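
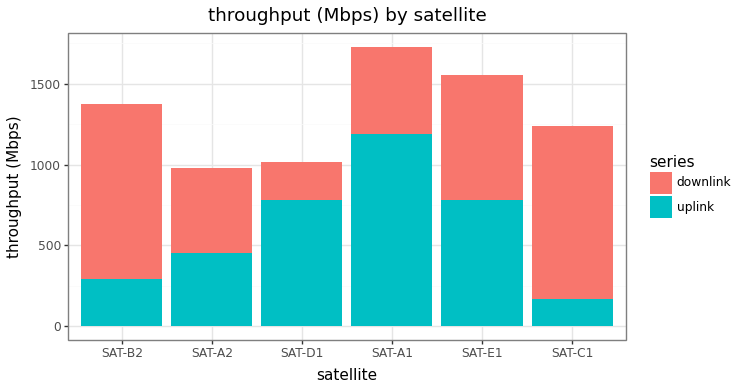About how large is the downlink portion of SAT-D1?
downlink top ≈ 1000, bottom ≈ 800; segment ≈ 200.

≈ 200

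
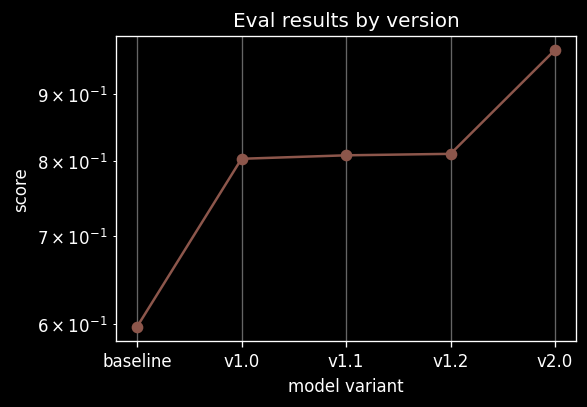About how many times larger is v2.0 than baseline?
≈ 1.58×

v2.0 ≈ 0.95, baseline ≈ 0.60; 0.95/0.60 ≈ 1.58.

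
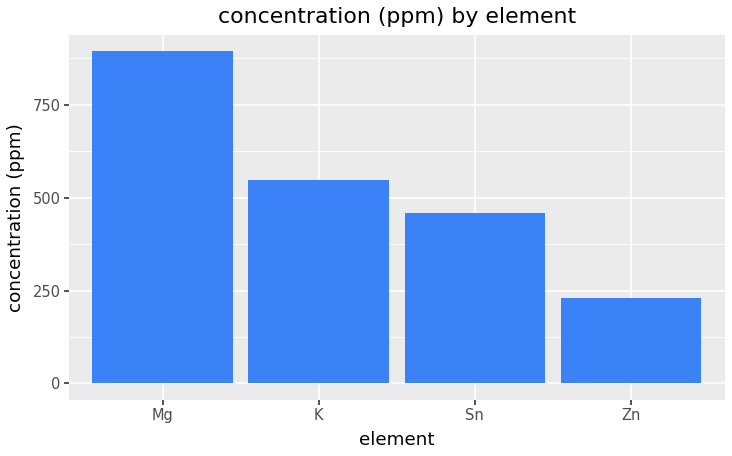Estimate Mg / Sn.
≈ 1.8×

Mg ≈ 900, Sn ≈ 500; 900/500 ≈ 1.8.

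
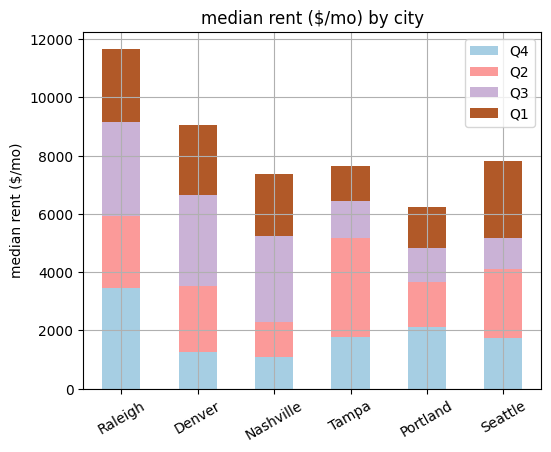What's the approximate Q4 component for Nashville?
Q4 top ≈ 1000, bottom ≈ 0; segment ≈ 1000.

≈ 1000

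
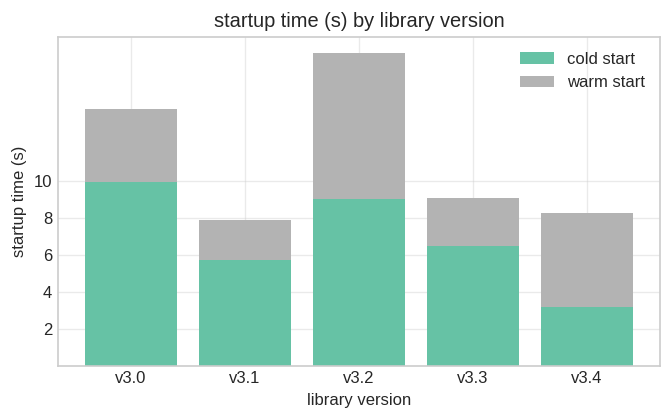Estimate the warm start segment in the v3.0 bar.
≈ 4

warm start top ≈ 14, bottom ≈ 10; segment ≈ 4.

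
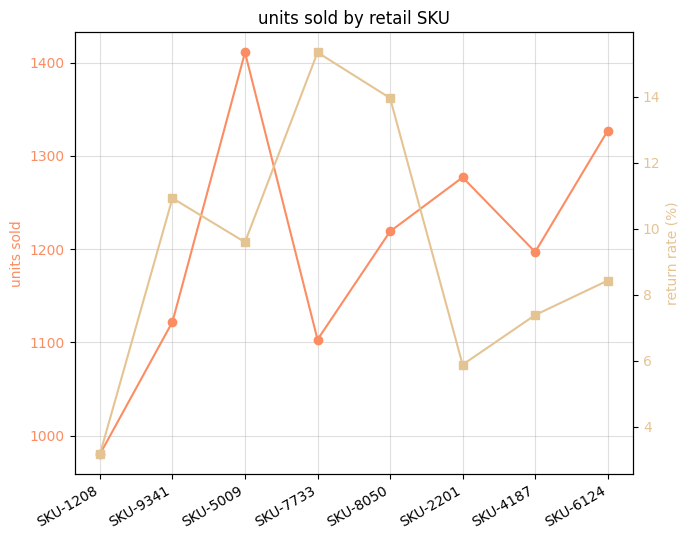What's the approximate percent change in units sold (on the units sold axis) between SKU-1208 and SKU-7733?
≈ +10%

SKU-1208 ≈ 1000, SKU-7733 ≈ 1100; (1100 − 1000) / 1000 ≈ +10%.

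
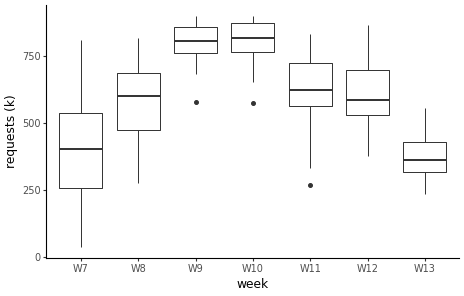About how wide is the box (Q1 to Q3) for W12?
Q3 ≈ 700, Q1 ≈ 550; IQR ≈ 150.

≈ 150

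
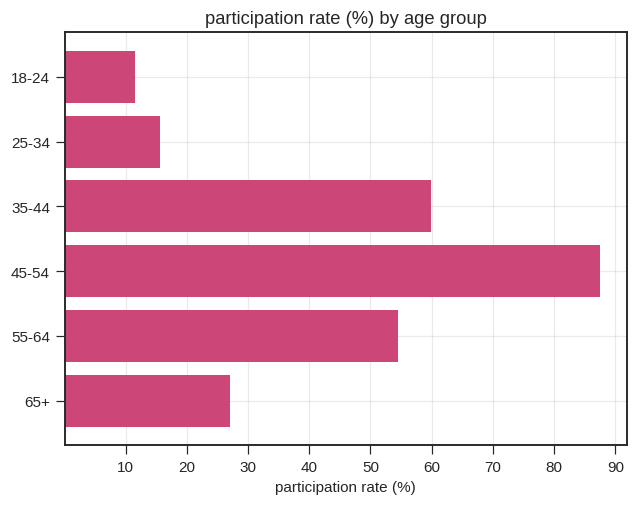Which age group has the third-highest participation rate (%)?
55-64

Top 4: 45-54 ≈ 90, 35-44 ≈ 60, 55-64 ≈ 50, 65+ ≈ 30.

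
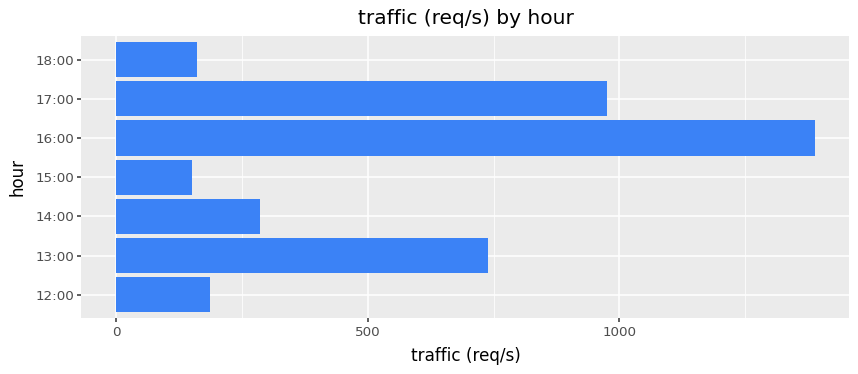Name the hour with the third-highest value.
13:00

Top 4: 16:00 ≈ 1400, 17:00 ≈ 1000, 13:00 ≈ 800, 14:00 ≈ 200.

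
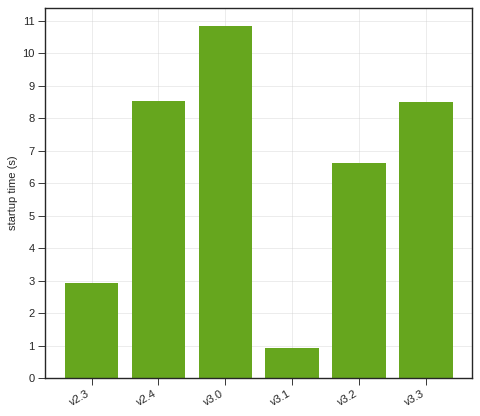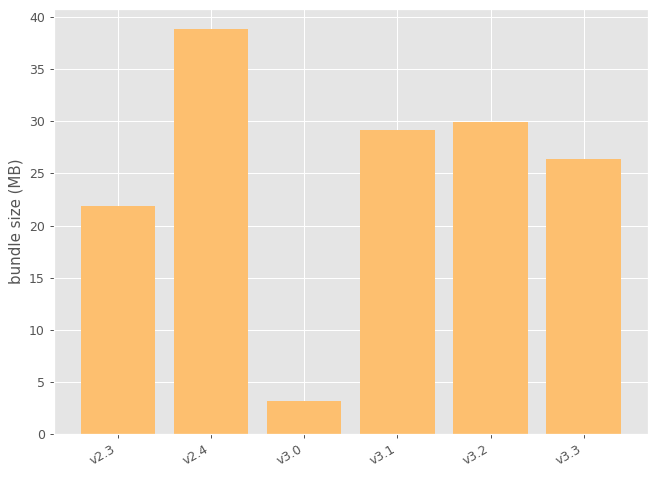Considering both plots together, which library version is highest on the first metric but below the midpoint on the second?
Chart 2 median bundle size (MB) ≈ 30; below-median library versions: v2.3, v3.0, v3.3. Among those, v3.0 has the highest startup time (s) (≈ 11).

v3.0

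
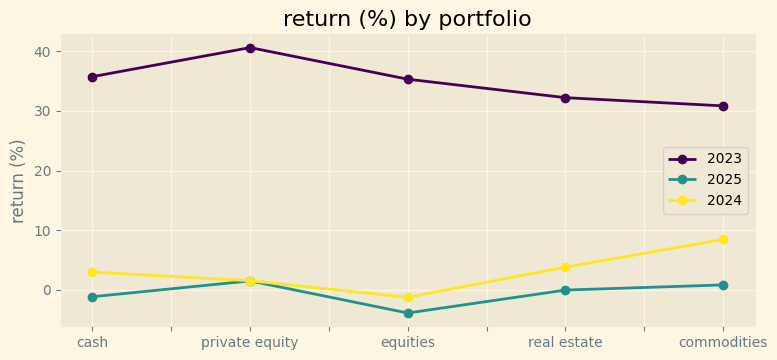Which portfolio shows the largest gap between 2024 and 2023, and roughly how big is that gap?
private equity: 2024 ≈ 0, 2023 ≈ 40 → gap ≈ 40. Next-largest (equities) is only ≈ 35.

private equity, ≈ 40 %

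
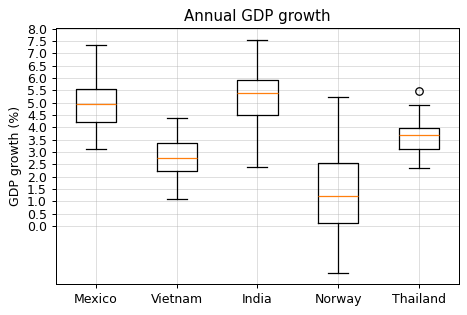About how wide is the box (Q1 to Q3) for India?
≈ 1.5

Q3 ≈ 6.0, Q1 ≈ 4.5; IQR ≈ 1.5.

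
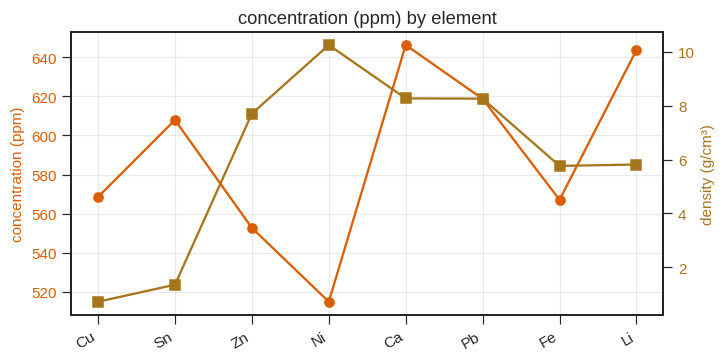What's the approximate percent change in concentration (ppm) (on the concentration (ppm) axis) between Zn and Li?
Zn ≈ 560, Li ≈ 640; (640 − 560) / 560 ≈ +14.3%.

≈ +14.3%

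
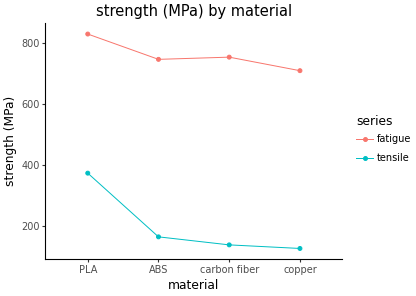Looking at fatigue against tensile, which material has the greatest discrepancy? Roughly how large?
carbon fiber, ≈ 700 MPa

carbon fiber: fatigue ≈ 800, tensile ≈ 100 → gap ≈ 700. Next-largest (copper) is only ≈ 600.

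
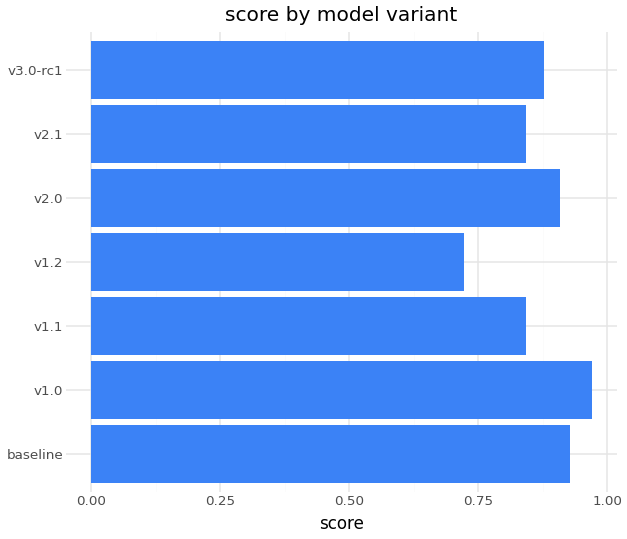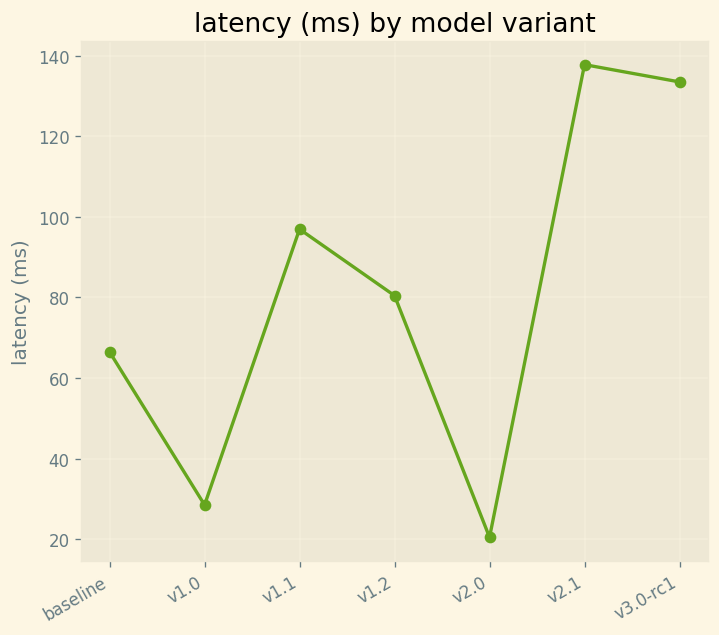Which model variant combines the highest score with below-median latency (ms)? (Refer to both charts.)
Chart 2 median latency (ms) ≈ 80; below-median model variants: baseline, v1.0, v2.0. Among those, v1.0 has the highest score (≈ 1).

v1.0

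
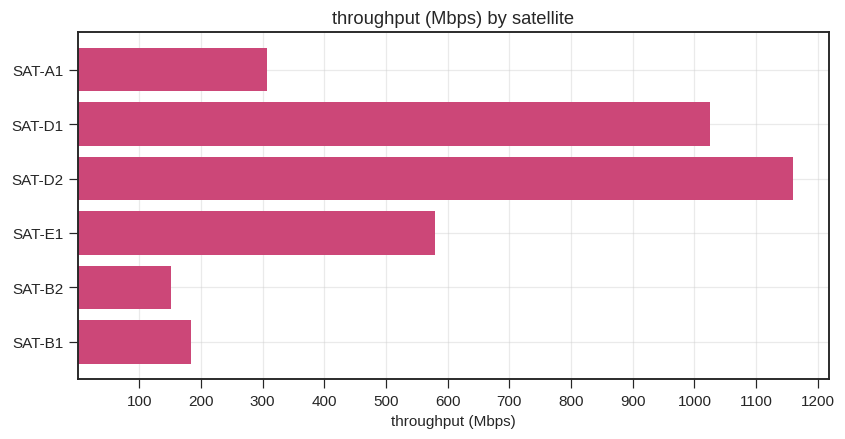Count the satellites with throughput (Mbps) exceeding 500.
Above 500: SAT-D1, SAT-D2, SAT-E1.

3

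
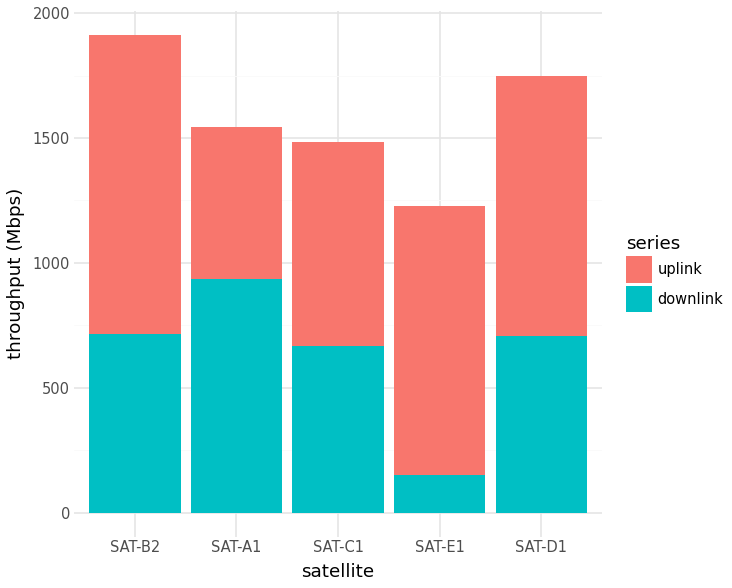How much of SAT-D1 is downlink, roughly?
downlink top ≈ 800, bottom ≈ 0; segment ≈ 800.

≈ 800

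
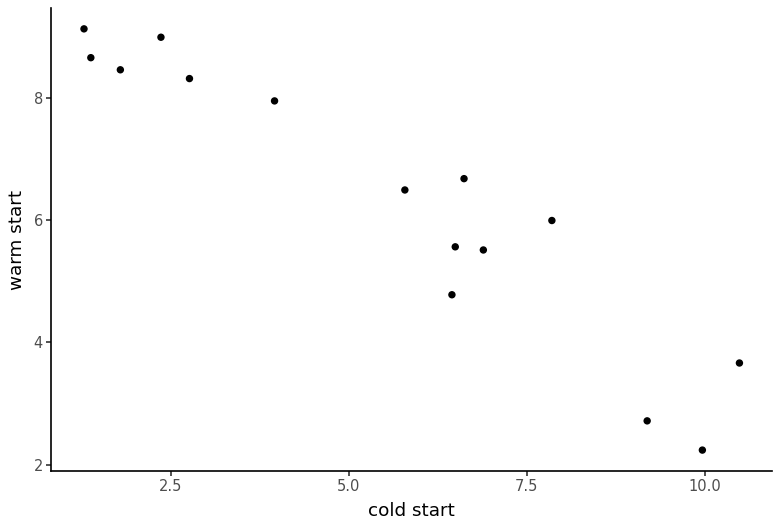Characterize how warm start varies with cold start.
Points are negatively correlated; strong (|r| ≈ 0.9).

negative, strong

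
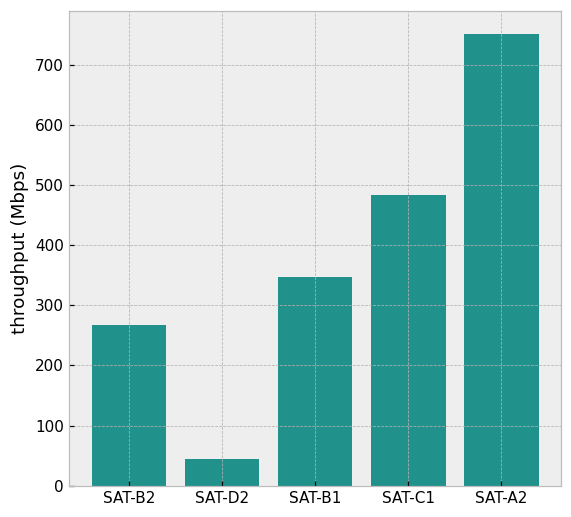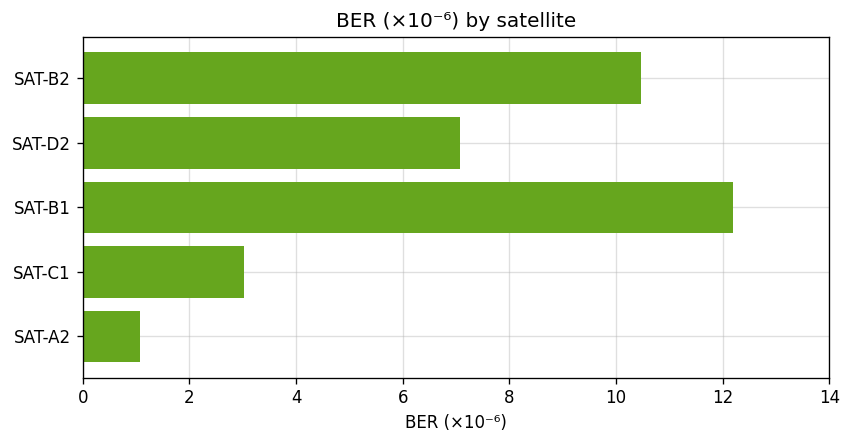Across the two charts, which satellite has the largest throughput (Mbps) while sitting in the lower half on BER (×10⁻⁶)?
SAT-A2

Chart 2 median BER (×10⁻⁶) ≈ 8; below-median satellites: SAT-C1, SAT-A2. Among those, SAT-A2 has the highest throughput (Mbps) (≈ 800).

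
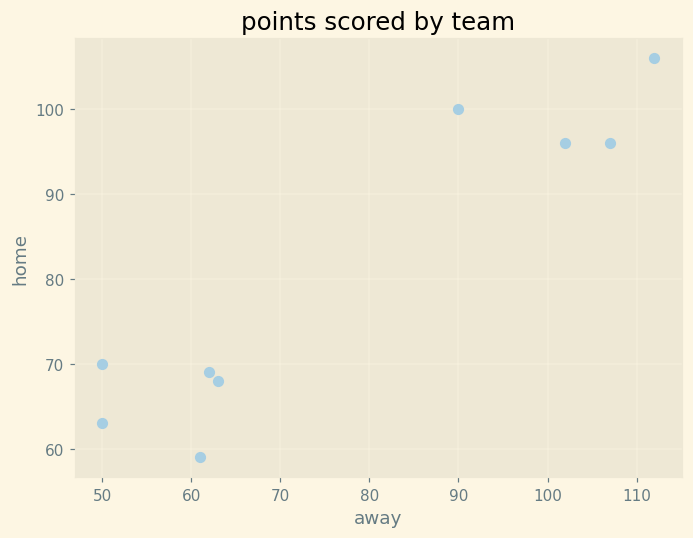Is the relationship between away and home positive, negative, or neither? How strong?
Points are positively correlated; strong (|r| ≈ 0.9).

positive, strong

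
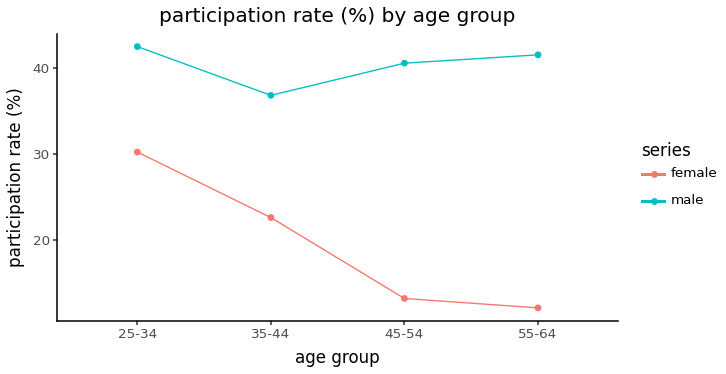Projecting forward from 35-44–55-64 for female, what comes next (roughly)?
Last three: 25, 15, 10 → slope ≈ -7.5/step → next ≈ 2.5.

≈ 2.5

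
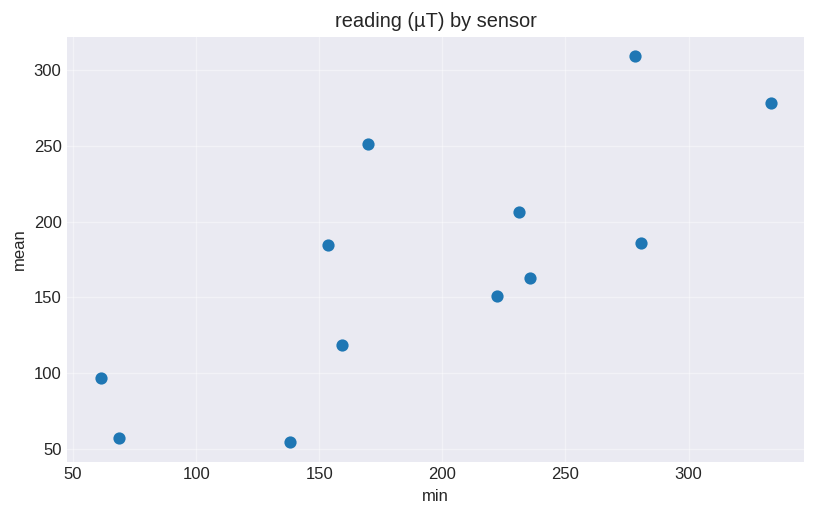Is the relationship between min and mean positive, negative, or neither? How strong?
Points are positively correlated; strong (|r| ≈ 0.8).

positive, strong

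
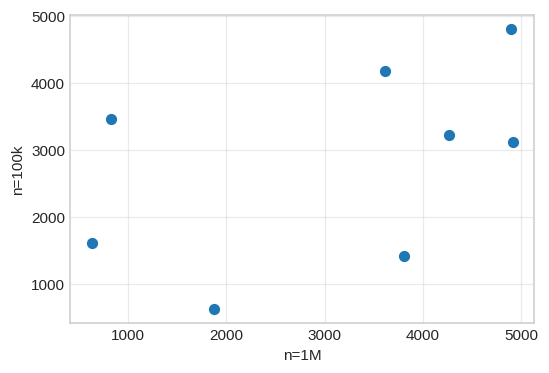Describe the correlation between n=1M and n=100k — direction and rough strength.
positive, moderate

Points are positively correlated; moderate (|r| ≈ 0.5).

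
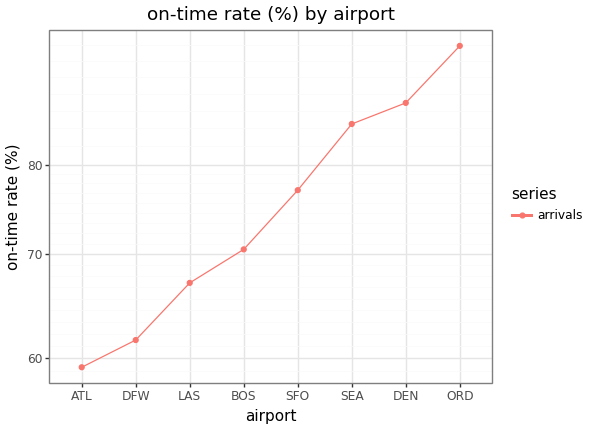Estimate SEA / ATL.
SEA ≈ 85, ATL ≈ 60; 85/60 ≈ 1.42.

≈ 1.42×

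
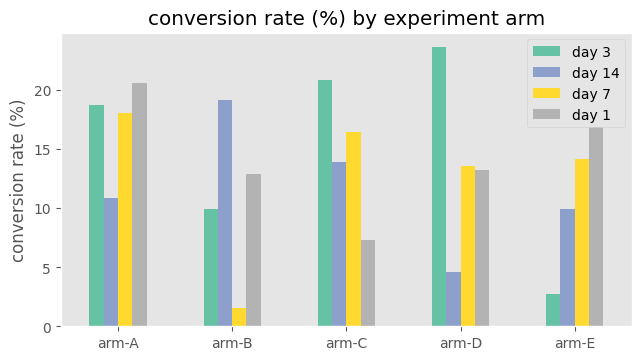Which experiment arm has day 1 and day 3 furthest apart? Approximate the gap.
arm-E, ≈ 14 %

arm-E: day 1 ≈ 16, day 3 ≈ 2 → gap ≈ 14. Next-largest (arm-C) is only ≈ 12.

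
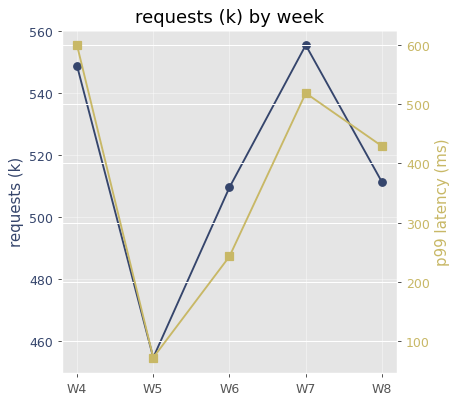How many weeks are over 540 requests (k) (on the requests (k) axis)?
2

Above 540: W4, W7.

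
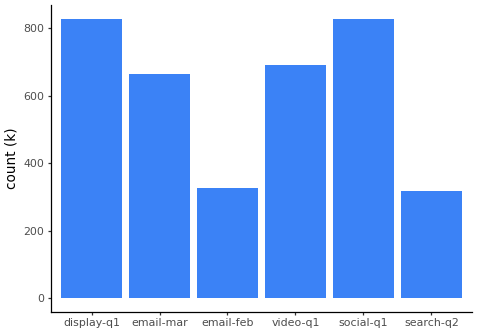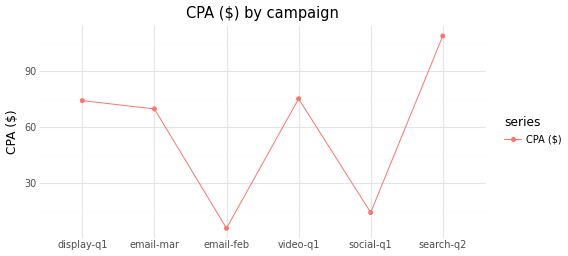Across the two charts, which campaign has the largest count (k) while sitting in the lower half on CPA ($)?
social-q1

Chart 2 median CPA ($) ≈ 70; below-median campaigns: email-mar, email-feb, social-q1. Among those, social-q1 has the highest count (k) (≈ 800).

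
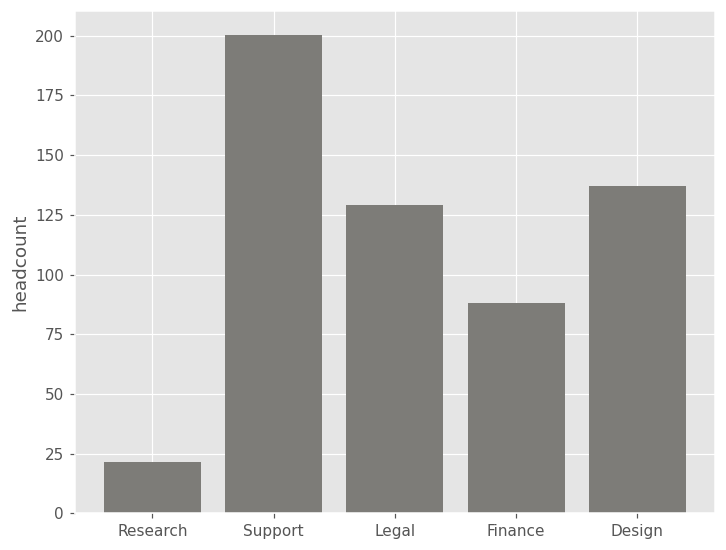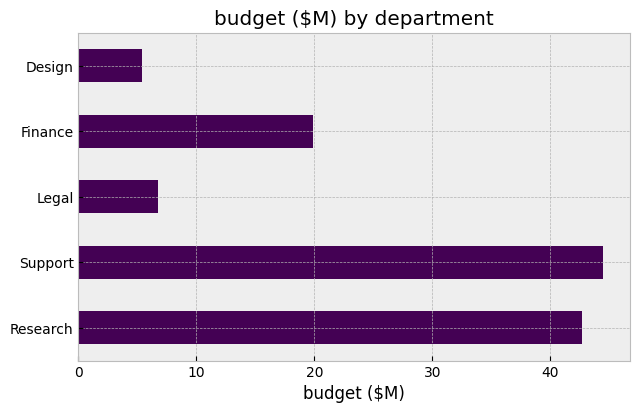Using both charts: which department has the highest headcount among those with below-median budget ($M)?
Chart 2 median budget ($M) ≈ 20; below-median departments: Legal, Design. Among those, Design has the highest headcount (≈ 140).

Design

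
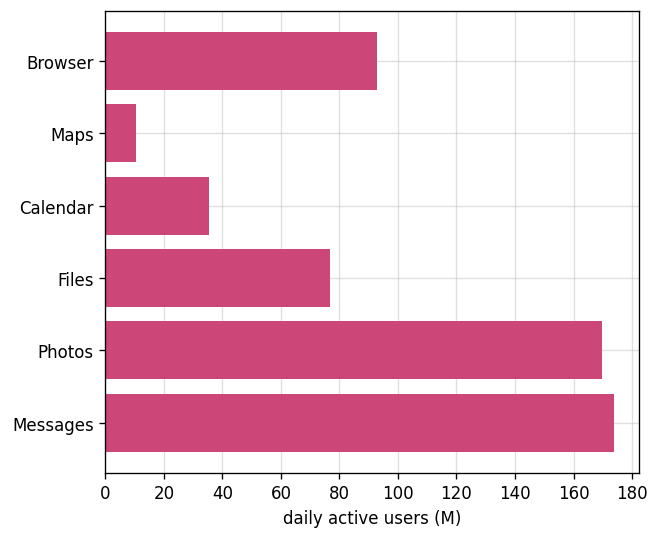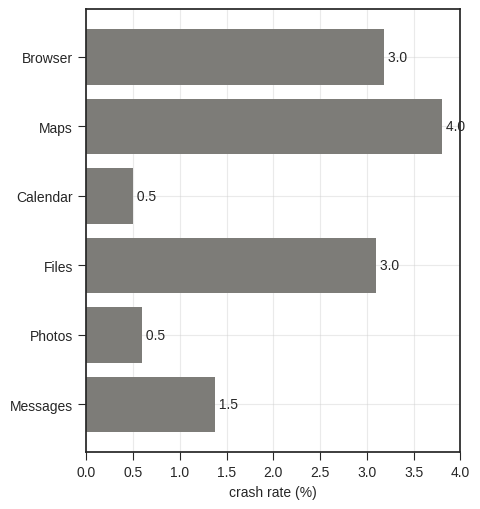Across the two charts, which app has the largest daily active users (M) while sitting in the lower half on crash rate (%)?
Chart 2 median crash rate (%) ≈ 2; below-median apps: Calendar, Photos, Messages. Among those, Messages has the highest daily active users (M) (≈ 180).

Messages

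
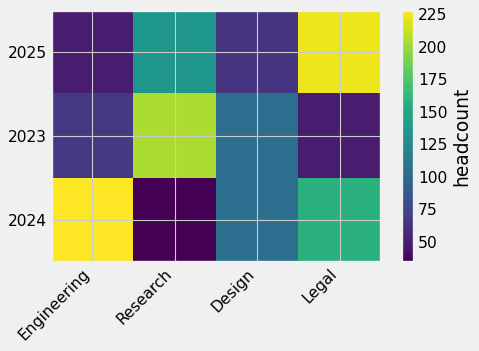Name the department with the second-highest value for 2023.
Design

Top 3 for 2023: Research ≈ 200, Design ≈ 100, Engineering ≈ 60.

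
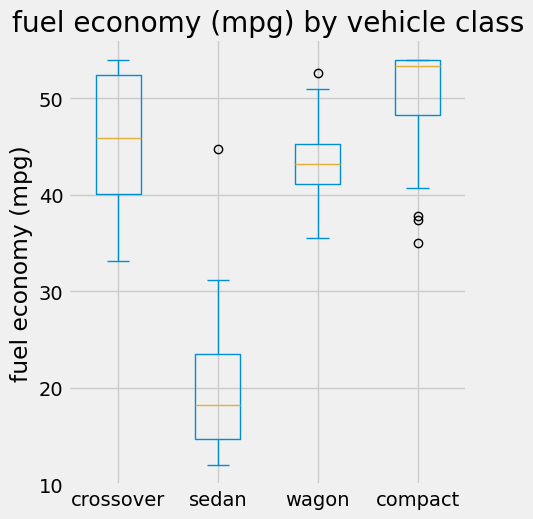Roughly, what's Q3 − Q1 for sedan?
Q3 ≈ 25, Q1 ≈ 15; IQR ≈ 10.

≈ 10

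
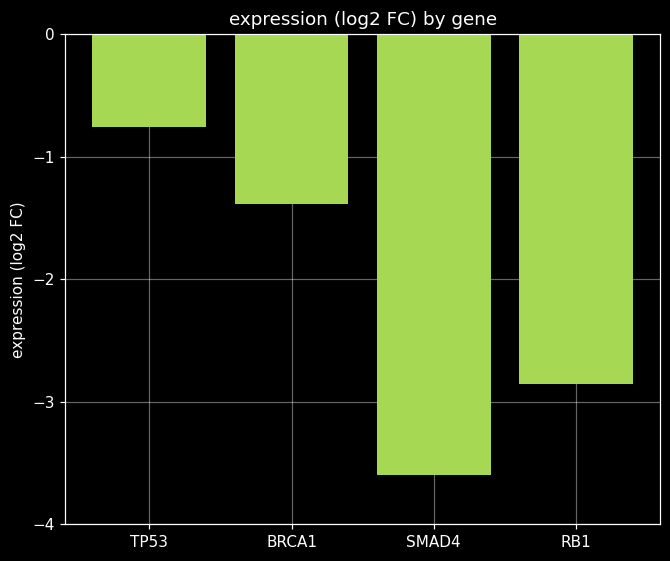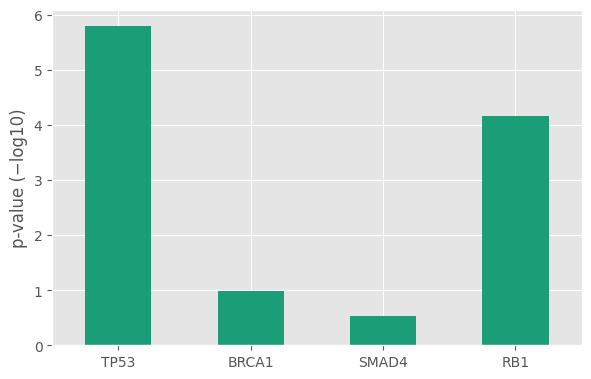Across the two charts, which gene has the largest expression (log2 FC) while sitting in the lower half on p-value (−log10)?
Chart 2 median p-value (−log10) ≈ 3; below-median genes: BRCA1, SMAD4. Among those, BRCA1 has the highest expression (log2 FC) (≈ -1).

BRCA1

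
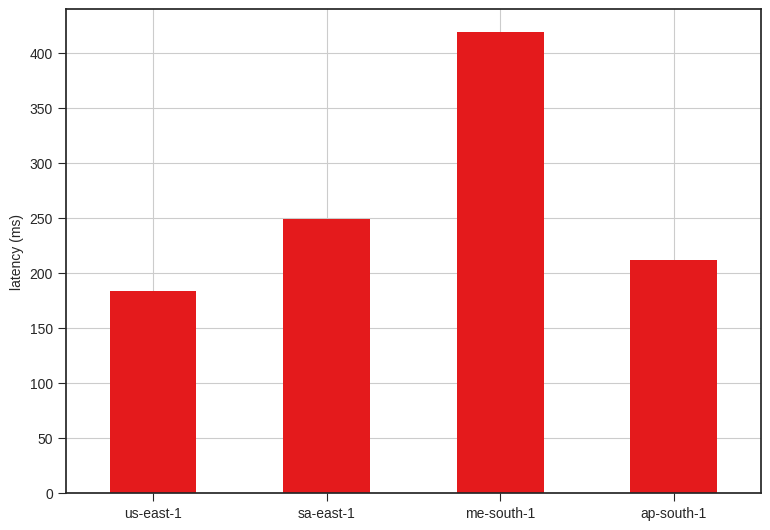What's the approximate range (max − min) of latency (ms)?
Max me-south-1 ≈ 400, min us-east-1 ≈ 200; range ≈ 200.

≈ 200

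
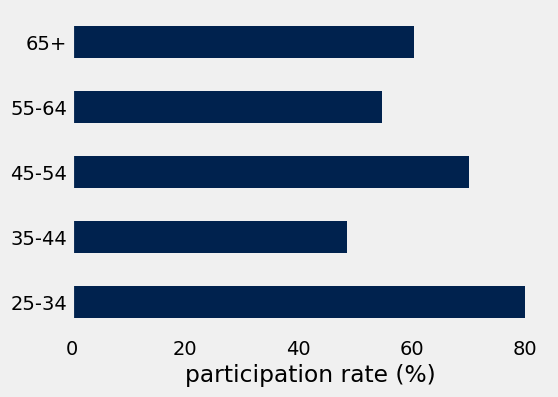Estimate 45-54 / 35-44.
≈ 1.4×

45-54 ≈ 70, 35-44 ≈ 50; 70/50 ≈ 1.4.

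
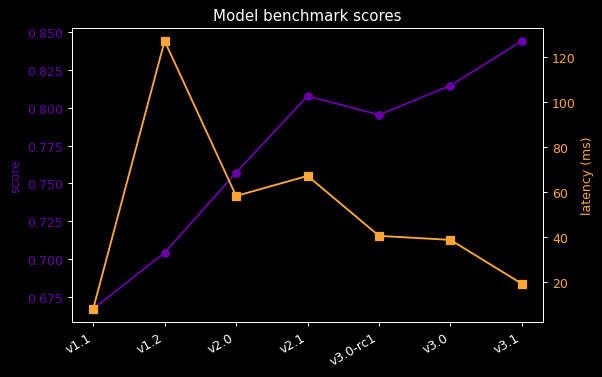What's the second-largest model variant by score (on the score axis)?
Top 3 (on the score axis): v3.1 ≈ 0.84, v3.0 ≈ 0.82, v2.1 ≈ 0.80.

v3.0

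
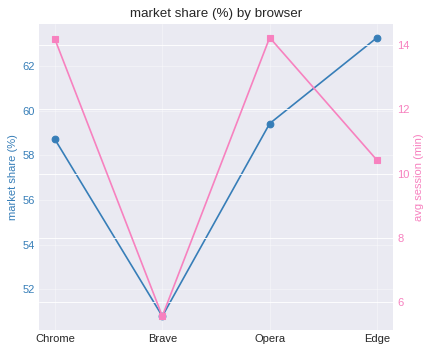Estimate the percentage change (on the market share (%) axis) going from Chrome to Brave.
Chrome ≈ 58, Brave ≈ 50; (50 − 58) / 58 ≈ -13.8%.

≈ -13.8%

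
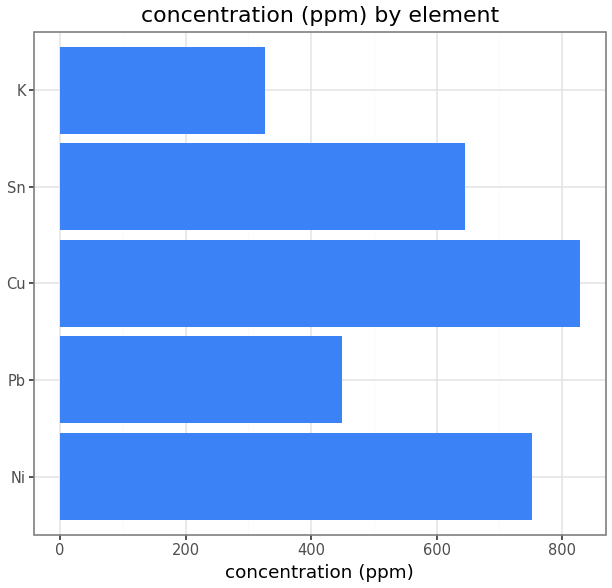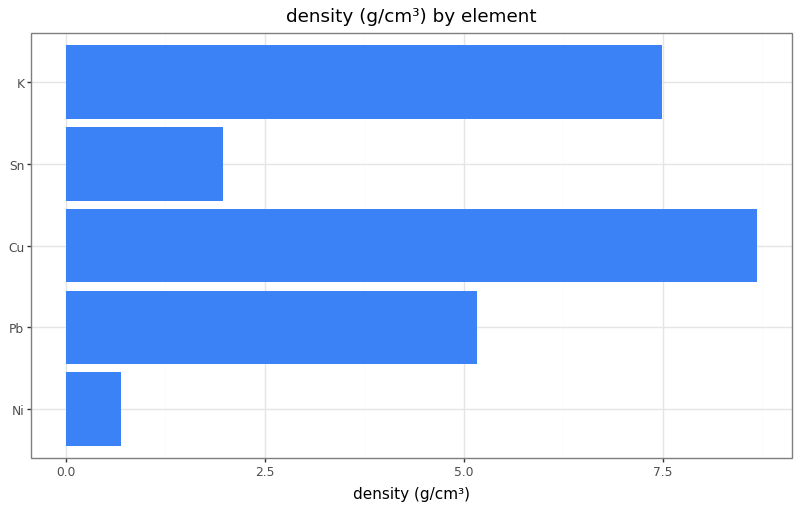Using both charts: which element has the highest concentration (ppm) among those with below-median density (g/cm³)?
Ni

Chart 2 median density (g/cm³) ≈ 5; below-median elements: Ni, Sn. Among those, Ni has the highest concentration (ppm) (≈ 800).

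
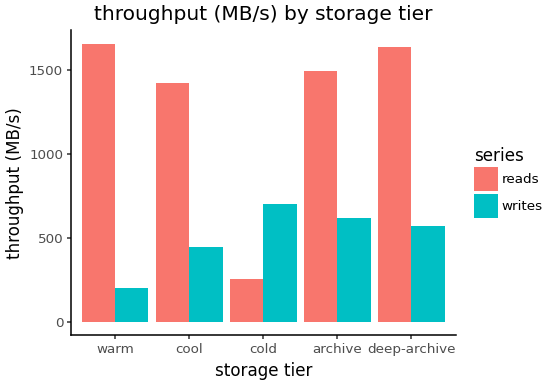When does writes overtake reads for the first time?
cool: writes ≈ 400 vs reads ≈ 1400 (not yet); cold: writes ≈ 800 vs reads ≈ 200 (first crossover).

cold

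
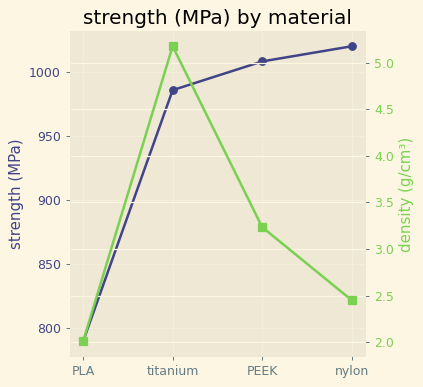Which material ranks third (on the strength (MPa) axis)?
titanium

Top 4 (on the strength (MPa) axis): nylon ≈ 1020, PEEK ≈ 1000, titanium ≈ 980, PLA ≈ 780.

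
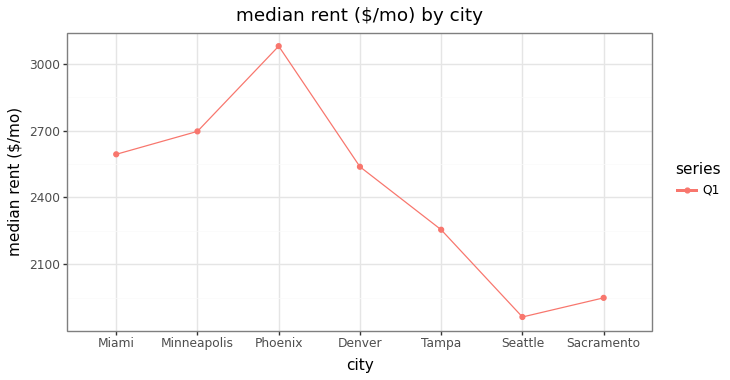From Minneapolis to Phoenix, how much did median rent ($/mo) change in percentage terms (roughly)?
Minneapolis ≈ 2600, Phoenix ≈ 3000; (3000 − 2600) / 2600 ≈ +15.4%.

≈ +15.4%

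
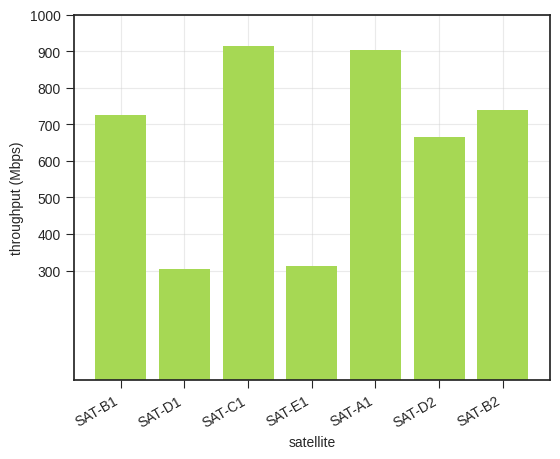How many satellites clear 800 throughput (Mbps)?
2

Above 800: SAT-C1, SAT-A1.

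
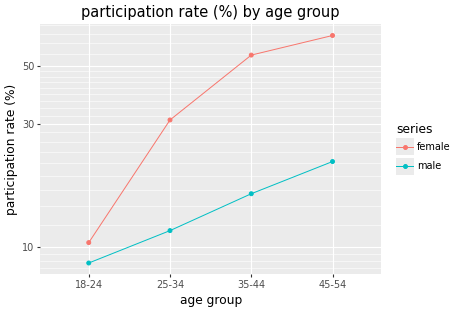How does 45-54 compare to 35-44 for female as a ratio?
≈ 1.18×

45-54 ≈ 65, 35-44 ≈ 55; 65/55 ≈ 1.18.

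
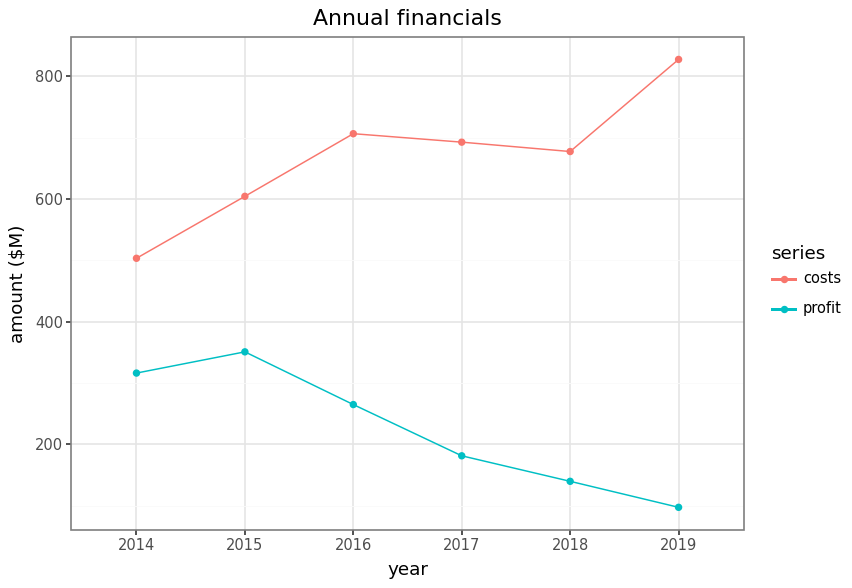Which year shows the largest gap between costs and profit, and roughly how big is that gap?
2019, ≈ 700 $M

2019: costs ≈ 800, profit ≈ 100 → gap ≈ 700. Next-largest (2018) is only ≈ 600.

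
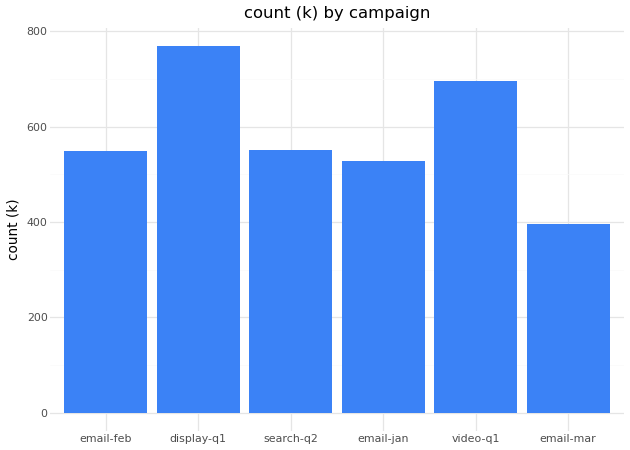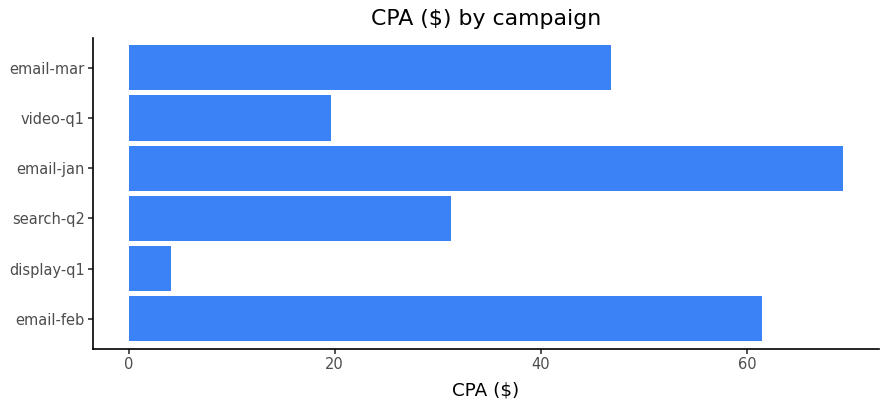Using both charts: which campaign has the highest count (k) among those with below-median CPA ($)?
display-q1

Chart 2 median CPA ($) ≈ 40; below-median campaigns: display-q1, search-q2, video-q1. Among those, display-q1 has the highest count (k) (≈ 800).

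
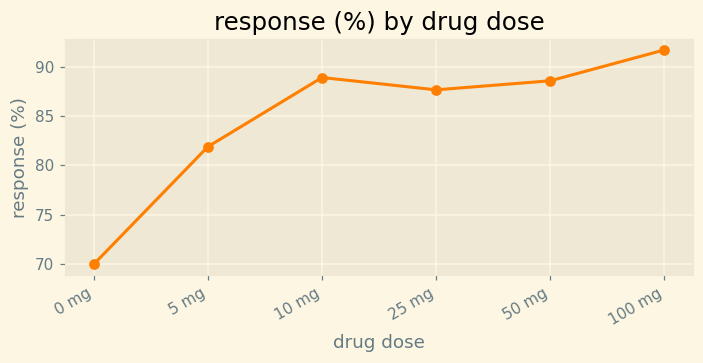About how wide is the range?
Max 100 mg ≈ 92, min 0 mg ≈ 70; range ≈ 22.

≈ 22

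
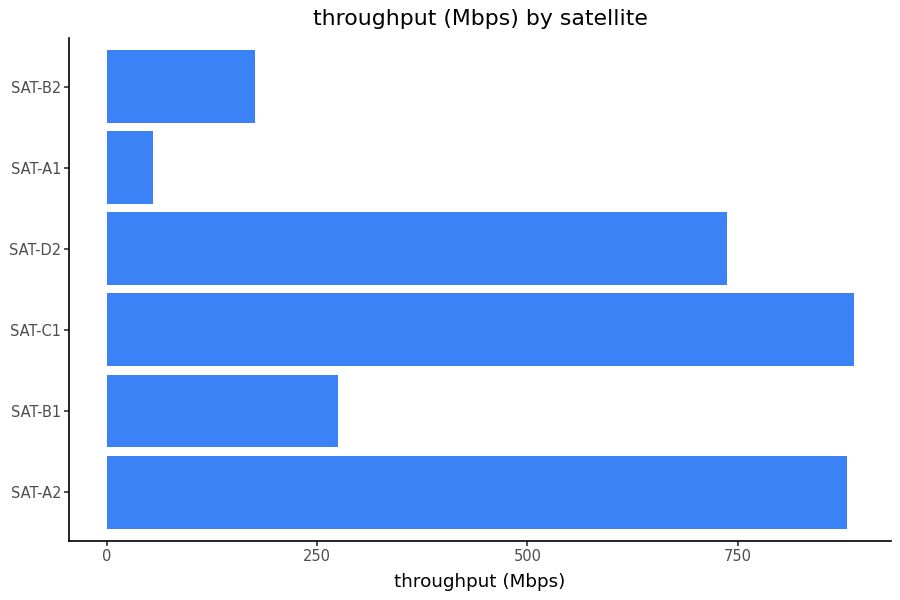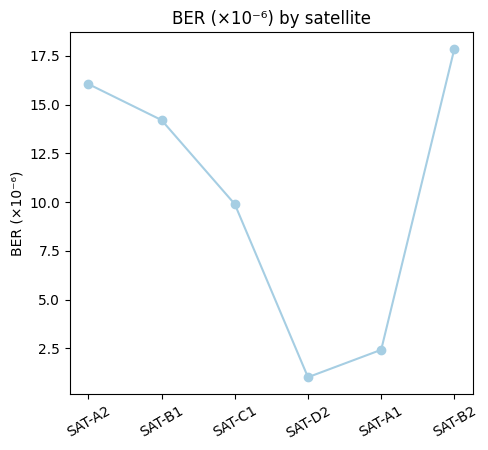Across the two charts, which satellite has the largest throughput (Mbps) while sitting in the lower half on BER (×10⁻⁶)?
Chart 2 median BER (×10⁻⁶) ≈ 12; below-median satellites: SAT-C1, SAT-D2, SAT-A1. Among those, SAT-C1 has the highest throughput (Mbps) (≈ 900).

SAT-C1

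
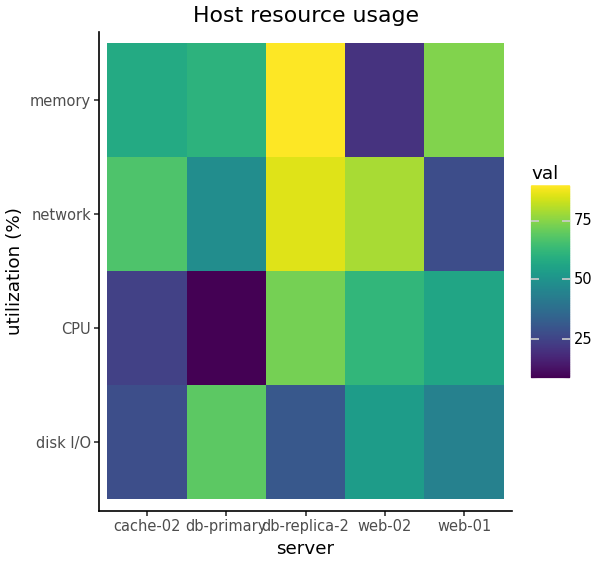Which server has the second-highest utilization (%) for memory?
Top 3 for memory: db-replica-2 ≈ 90, web-01 ≈ 70, db-primary ≈ 60.

web-01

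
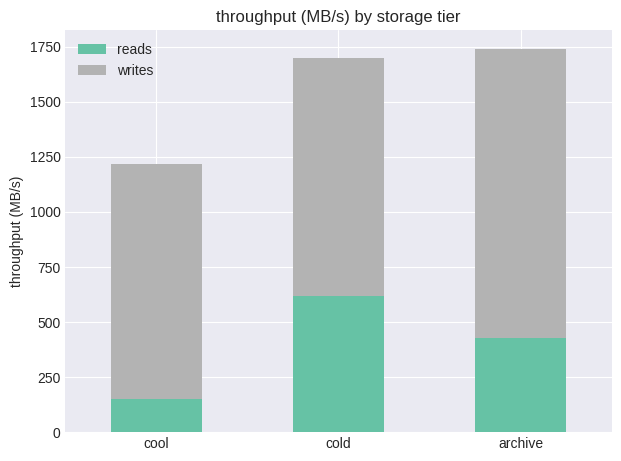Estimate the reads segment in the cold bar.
≈ 600

reads top ≈ 600, bottom ≈ 0; segment ≈ 600.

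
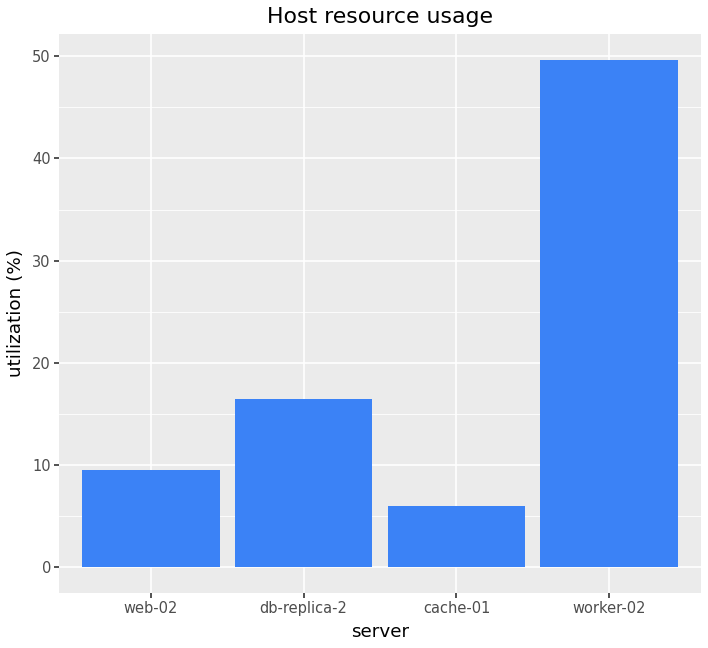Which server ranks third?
web-02

Top 4: worker-02 ≈ 50, db-replica-2 ≈ 15, web-02 ≈ 10, cache-01 ≈ 5.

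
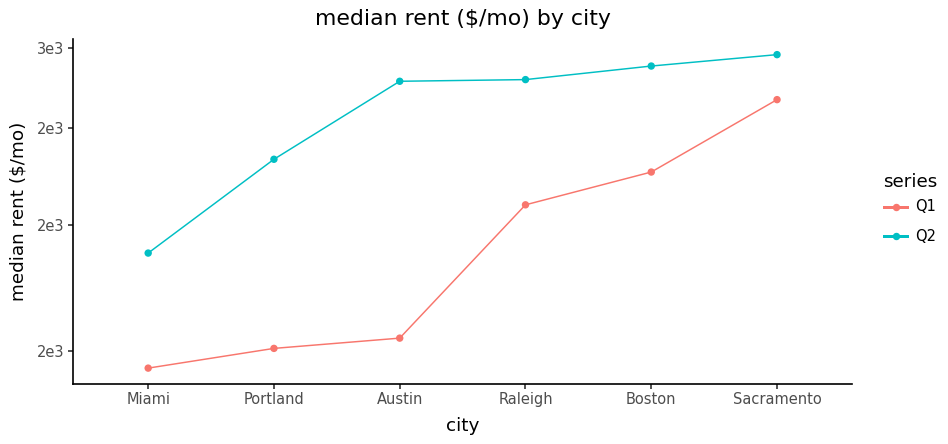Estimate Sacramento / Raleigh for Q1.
≈ 1.3×

Sacramento ≈ 2600, Raleigh ≈ 2000; 2600/2000 ≈ 1.3.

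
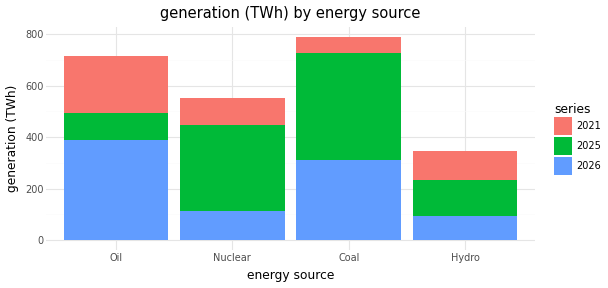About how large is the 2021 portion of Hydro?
≈ 100

2021 top ≈ 300, bottom ≈ 200; segment ≈ 100.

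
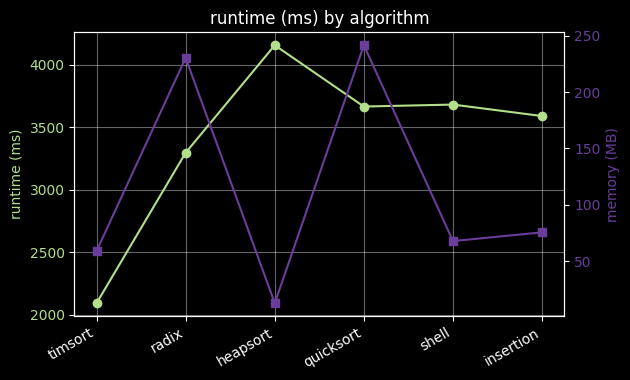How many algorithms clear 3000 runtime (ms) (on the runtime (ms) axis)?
5

Above 3000: radix, heapsort, quicksort, shell, insertion.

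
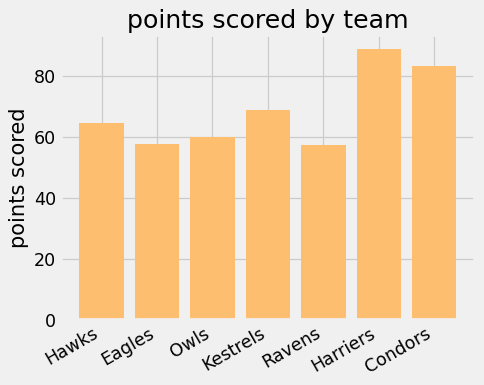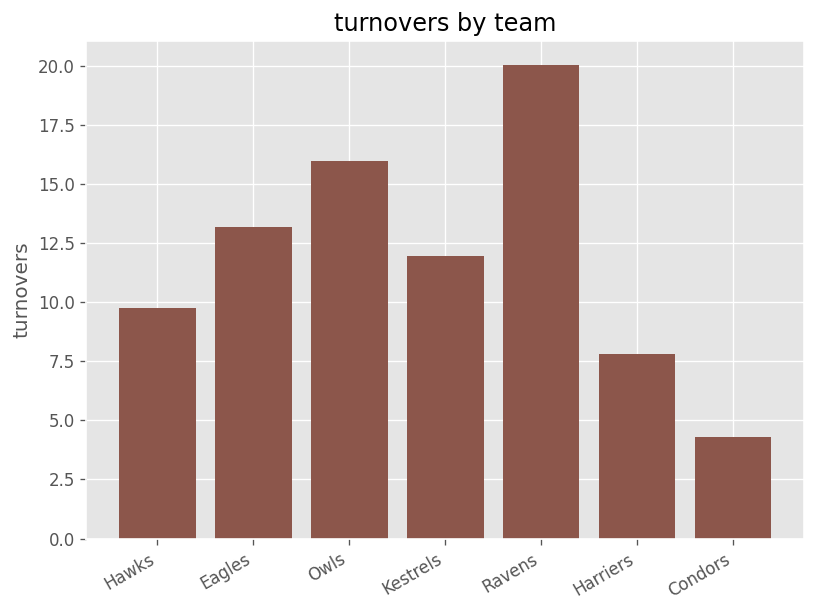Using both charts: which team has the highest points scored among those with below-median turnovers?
Chart 2 median turnovers ≈ 12; below-median teams: Hawks, Harriers, Condors. Among those, Harriers has the highest points scored (≈ 90).

Harriers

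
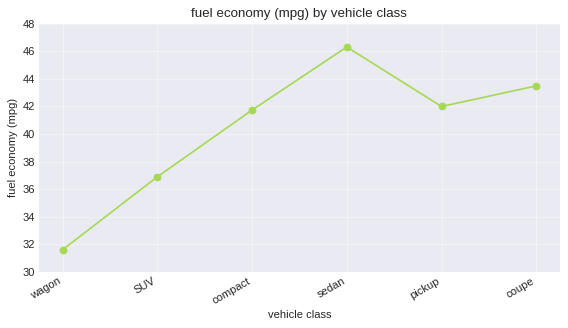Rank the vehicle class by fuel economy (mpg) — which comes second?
coupe

Top 3: sedan ≈ 46, coupe ≈ 44, pickup ≈ 42.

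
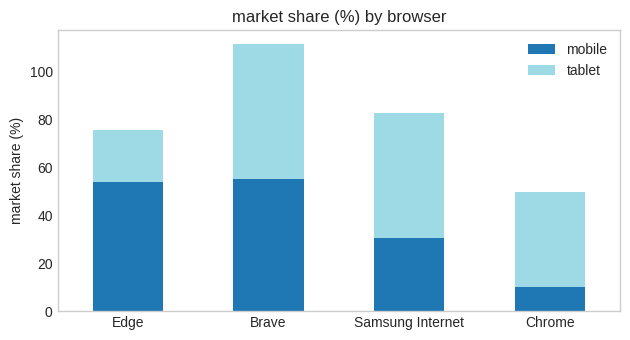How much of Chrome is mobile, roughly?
mobile top ≈ 10, bottom ≈ 0; segment ≈ 10.

≈ 10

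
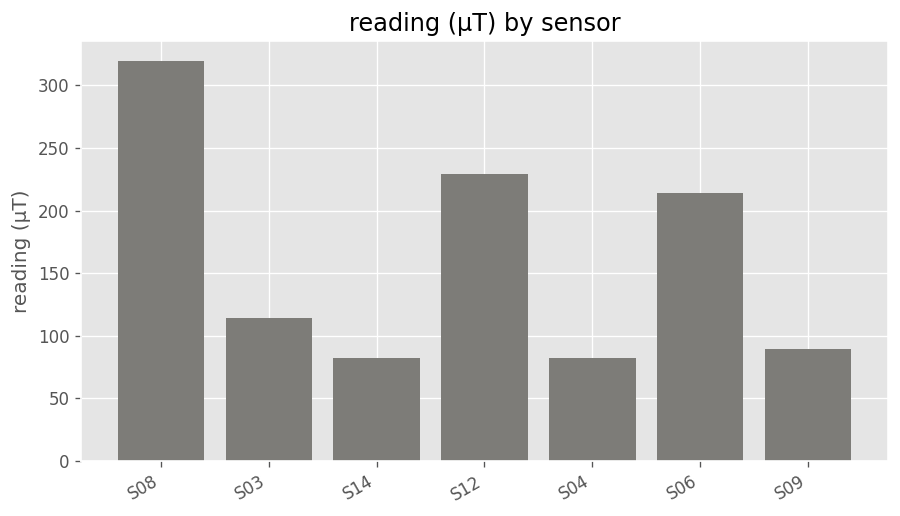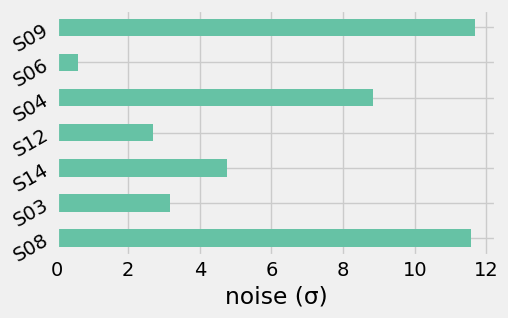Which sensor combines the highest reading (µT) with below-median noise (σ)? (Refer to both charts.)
Chart 2 median noise (σ) ≈ 4; below-median sensors: S03, S12, S06. Among those, S12 has the highest reading (µT) (≈ 250).

S12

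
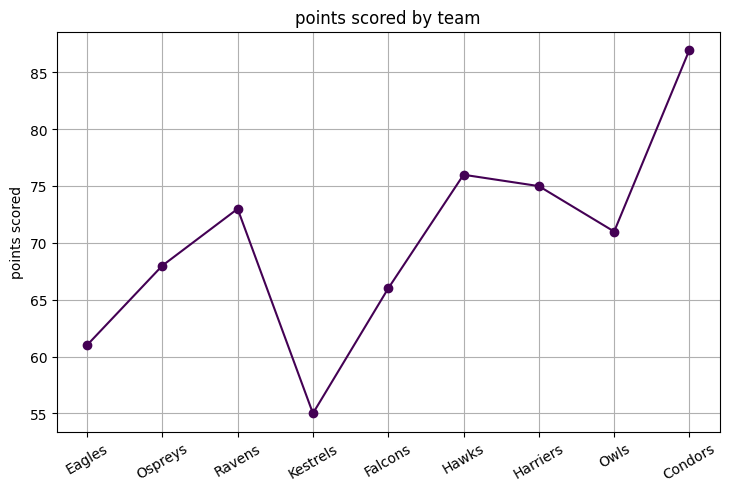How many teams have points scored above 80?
1

Above 80: Condors.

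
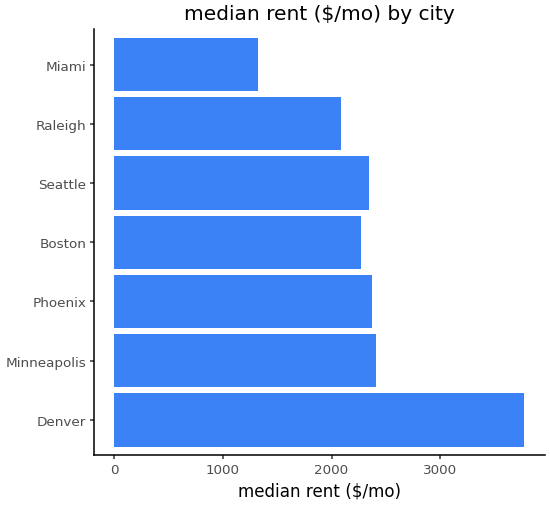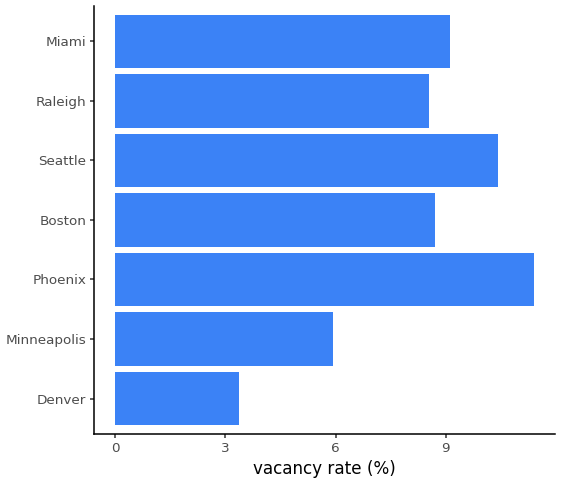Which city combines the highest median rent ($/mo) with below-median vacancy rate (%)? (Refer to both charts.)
Denver

Chart 2 median vacancy rate (%) ≈ 8; below-median cities: Denver, Minneapolis, Raleigh. Among those, Denver has the highest median rent ($/mo) (≈ 4000).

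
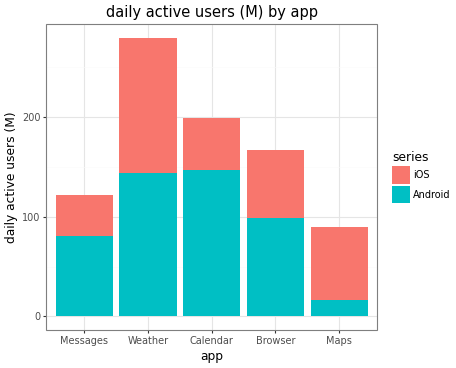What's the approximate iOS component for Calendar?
≈ 50

iOS top ≈ 200, bottom ≈ 150; segment ≈ 50.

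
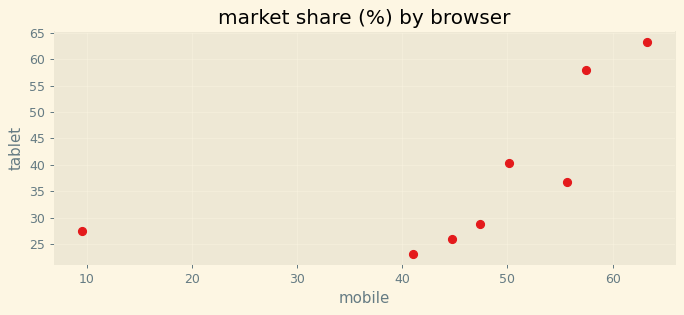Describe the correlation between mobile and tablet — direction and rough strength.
positive, moderate

Points are positively correlated; moderate (|r| ≈ 0.6).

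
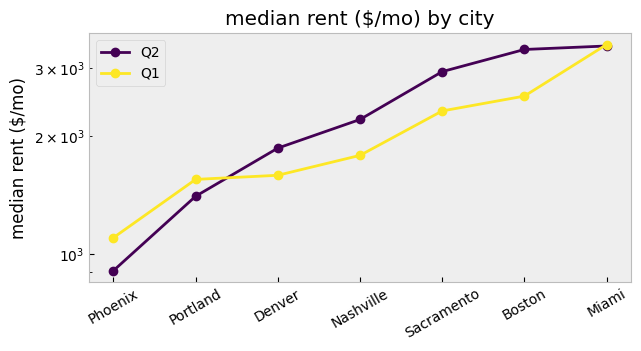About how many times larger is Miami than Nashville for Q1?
Miami ≈ 3500, Nashville ≈ 2000; 3500/2000 ≈ 1.75.

≈ 1.75×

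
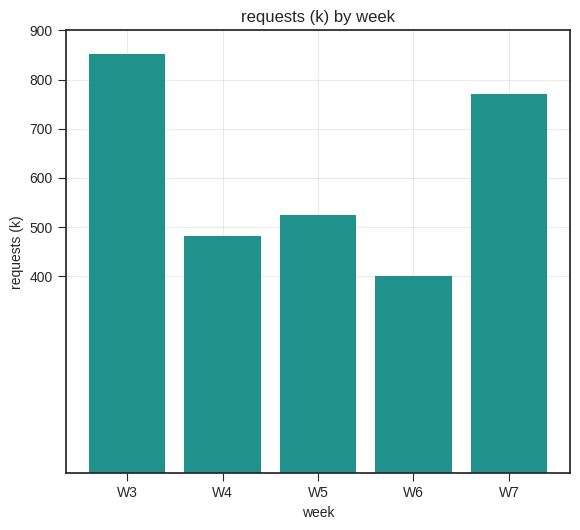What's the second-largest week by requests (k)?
Top 3: W3 ≈ 900, W7 ≈ 800, W5 ≈ 500.

W7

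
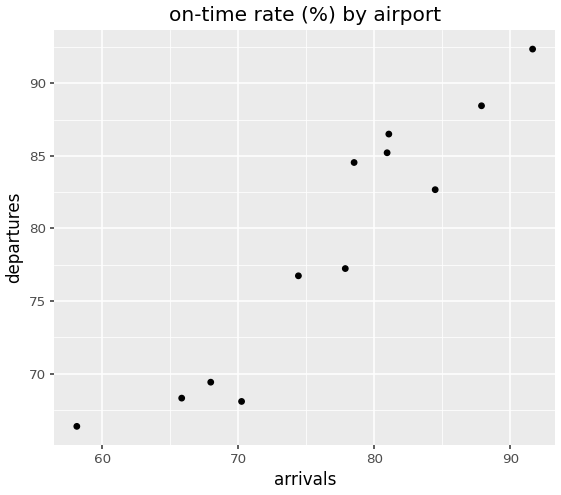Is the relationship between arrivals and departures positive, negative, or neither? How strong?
positive, strong

Points are positively correlated; strong (|r| ≈ 0.9).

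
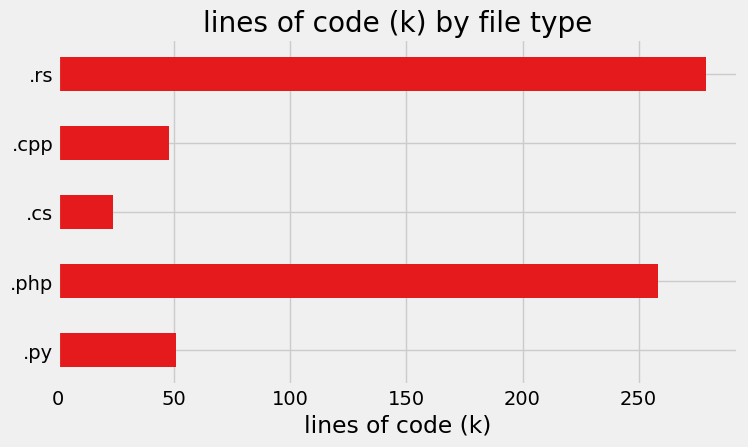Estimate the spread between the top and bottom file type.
≈ 250

Max .rs ≈ 275, min .cs ≈ 25; range ≈ 250.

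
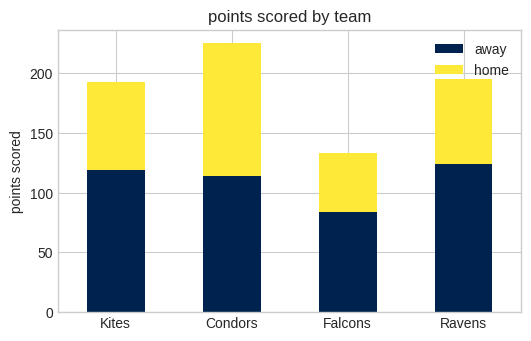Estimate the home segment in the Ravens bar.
home top ≈ 200, bottom ≈ 120; segment ≈ 80.

≈ 80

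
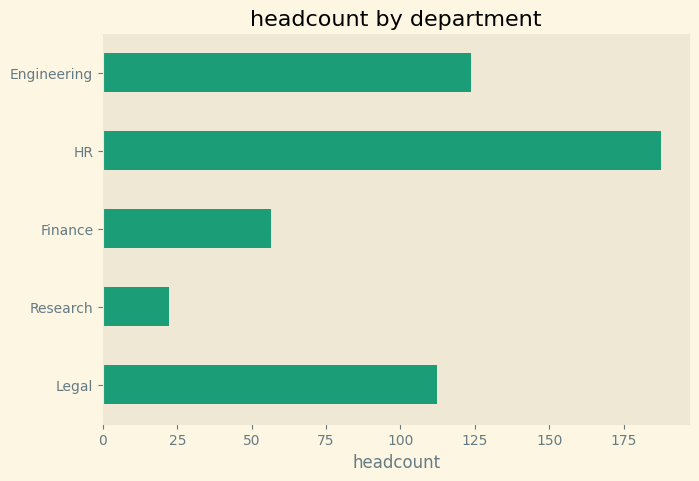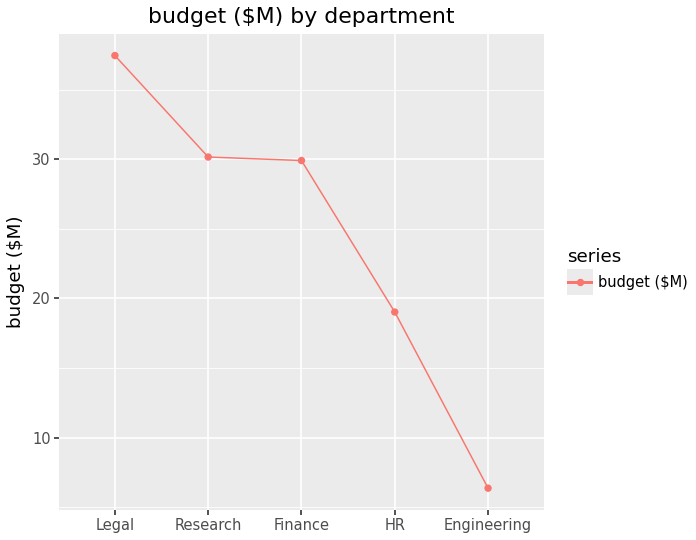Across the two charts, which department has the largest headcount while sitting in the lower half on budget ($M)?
HR

Chart 2 median budget ($M) ≈ 30; below-median departments: HR, Engineering. Among those, HR has the highest headcount (≈ 180).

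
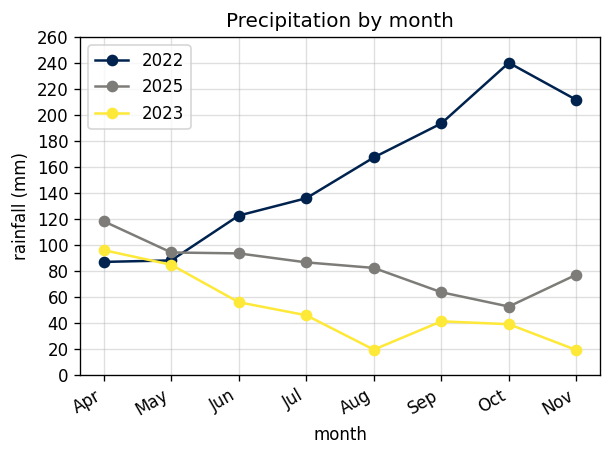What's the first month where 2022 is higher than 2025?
May: 2022 ≈ 80 vs 2025 ≈ 100 (not yet); Jun: 2022 ≈ 120 vs 2025 ≈ 100 (first crossover).

Jun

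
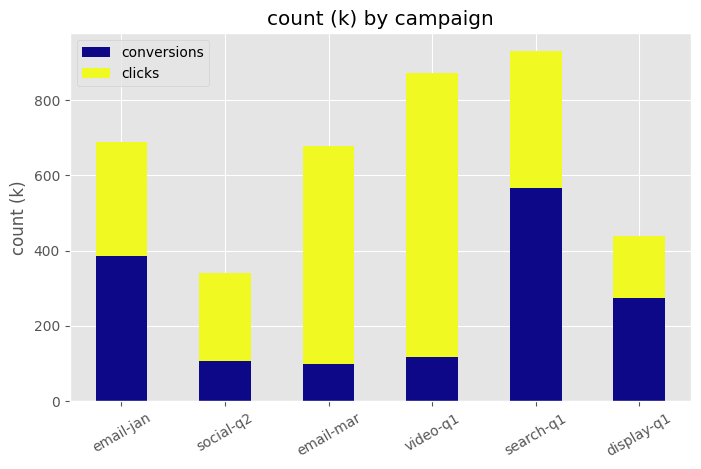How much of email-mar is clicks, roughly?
≈ 600

clicks top ≈ 700, bottom ≈ 100; segment ≈ 600.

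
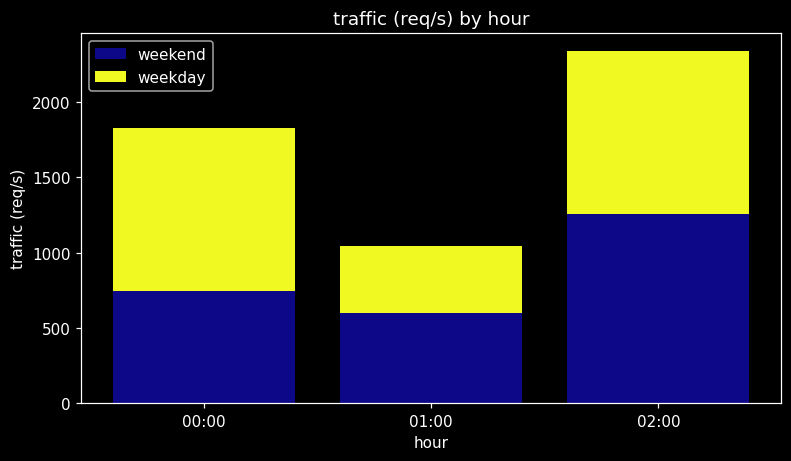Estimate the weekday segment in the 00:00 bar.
weekday top ≈ 1800, bottom ≈ 800; segment ≈ 1000.

≈ 1000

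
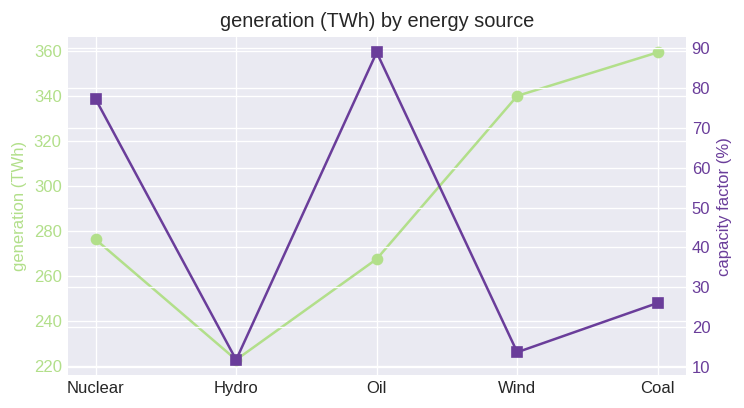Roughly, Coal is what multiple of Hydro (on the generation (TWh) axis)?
Coal ≈ 360, Hydro ≈ 220; 360/220 ≈ 1.64.

≈ 1.64×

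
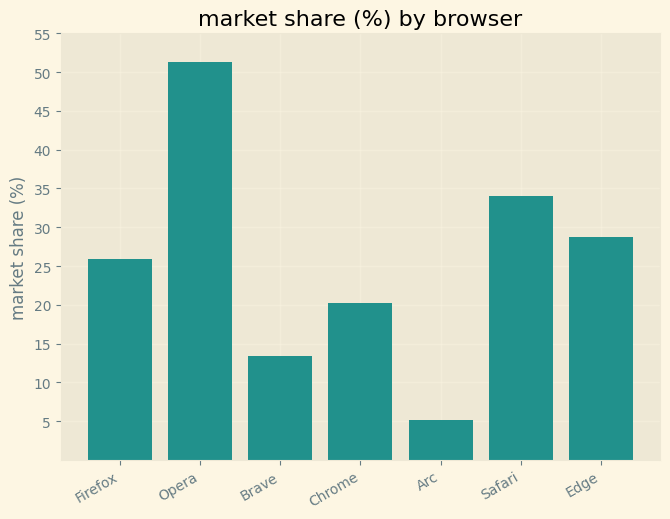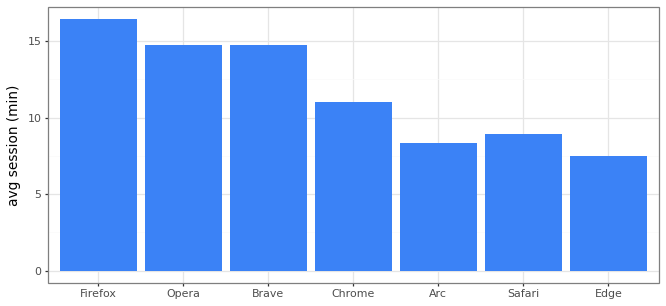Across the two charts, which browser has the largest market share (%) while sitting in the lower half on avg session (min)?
Safari

Chart 2 median avg session (min) ≈ 12; below-median browsers: Arc, Safari, Edge. Among those, Safari has the highest market share (%) (≈ 35).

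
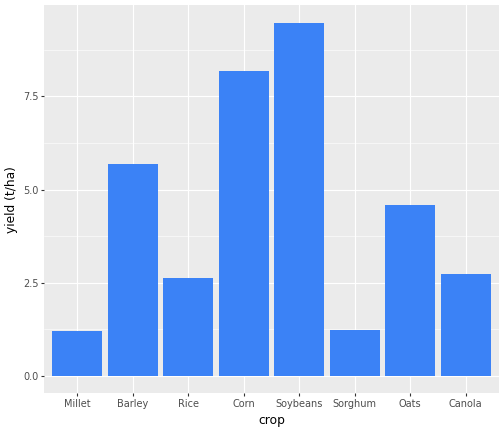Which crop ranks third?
Top 4: Soybeans ≈ 9, Corn ≈ 8, Barley ≈ 6, Oats ≈ 5.

Barley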